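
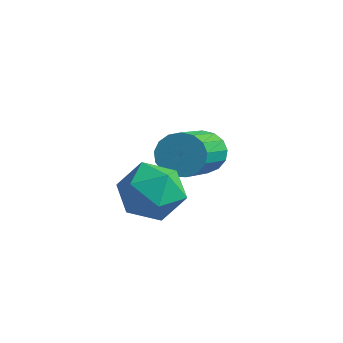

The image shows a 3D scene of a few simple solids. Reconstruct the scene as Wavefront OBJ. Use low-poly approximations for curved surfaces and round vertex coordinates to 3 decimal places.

v 0.646 -3.312 -4.336
v 1.236 -3.616 -3.854
v -0.236 -4.124 -3.766
v 0.354 -4.428 -3.284
v 0.095 -3.657 -3.178
v 0.64 -3.155 -3.531
v 0.36 -4.585 -4.089
v 0.905 -4.083 -4.442
v 1.06 -4.402 -3.702
v 0.896 -3.829 -3.139
v 0.104 -3.911 -4.481
v -0.06 -3.338 -3.918
v 0.045 -1.316 -4.318
v 0.56 -1.058 -4.188
v 1.07 -2.627 -3.093
v 0.555 -2.884 -3.222
v 0.387 -0.971 -3.983
v 0.897 -2.539 -2.887
v 0.136 -0.962 -3.854
v 0.646 -2.531 -2.759
v -0.136 -1.035 -3.831
v 0.374 -2.604 -2.736
v -0.367 -1.172 -3.92
v 0.143 -2.741 -2.825
v -0.503 -1.342 -4.1
v 0.007 -2.91 -3.005
v -0.513 -1.506 -4.33
v -0.004 -3.074 -3.234
v -0.396 -1.626 -4.557
v 0.114 -3.195 -3.461
v -0.178 -1.675 -4.729
v 0.332 -3.244 -3.634
v 0.092 -1.642 -4.807
v 0.601 -3.211 -3.712
v 0.35 -1.534 -4.773
v 0.86 -3.103 -3.678
v 0.539 -1.376 -4.634
v 1.049 -2.945 -3.539
v 0.615 -1.204 -4.423
v 1.125 -2.773 -3.328
f 1 12 6
f 1 6 2
f 1 2 8
f 1 8 11
f 1 11 12
f 2 6 10
f 6 12 5
f 12 11 3
f 11 8 7
f 8 2 9
f 4 10 5
f 4 5 3
f 4 3 7
f 4 7 9
f 4 9 10
f 5 10 6
f 3 5 12
f 7 3 11
f 9 7 8
f 10 9 2
f 14 13 17
f 14 17 15
f 15 17 18
f 15 18 16
f 17 13 19
f 17 19 18
f 18 19 20
f 18 20 16
f 19 13 21
f 19 21 20
f 20 21 22
f 20 22 16
f 21 13 23
f 21 23 22
f 22 23 24
f 22 24 16
f 23 13 25
f 23 25 24
f 24 25 26
f 24 26 16
f 25 13 27
f 25 27 26
f 26 27 28
f 26 28 16
f 27 13 29
f 27 29 28
f 28 29 30
f 28 30 16
f 29 13 31
f 29 31 30
f 30 31 32
f 30 32 16
f 31 13 33
f 31 33 32
f 32 33 34
f 32 34 16
f 33 13 35
f 33 35 34
f 34 35 36
f 34 36 16
f 35 13 37
f 35 37 36
f 36 37 38
f 36 38 16
f 37 13 39
f 37 39 38
f 38 39 40
f 38 40 16
f 39 13 14
f 39 14 40
f 40 14 15
f 40 15 16



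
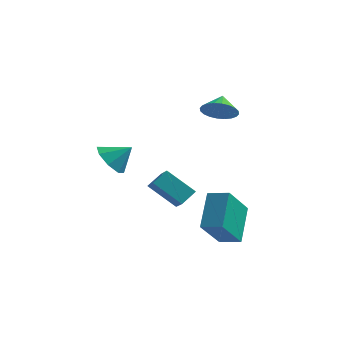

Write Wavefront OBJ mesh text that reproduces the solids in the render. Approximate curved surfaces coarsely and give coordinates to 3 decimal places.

v 0.633 -4.326 -1.329
v 1.046 -3.647 -0.846
v 0.139 -3.568 -1.972
v 0.553 -2.889 -1.489
v 1.947 -4.371 -2.391
v 2.361 -3.692 -1.908
v 1.454 -3.613 -3.034
v 1.867 -2.934 -2.551
v -2.428 -1.062 -1.949
v -1.796 -1.047 -2.698
v -1.512 -0.718 -1.171
v -2.134 -0.386 -2.594
v -2.643 -0.12 -2.112
v -3.027 -0.407 -1.535
v -3.059 -1.077 -1.2
v -2.722 -1.739 -1.304
v -2.212 -2.004 -1.786
v -1.828 -1.718 -2.364
v 2.825 -4.595 -3.549
v 2.692 -3.047 -2.289
v 3.309 -3.273 -5.121
v 3.175 -1.726 -3.861
v 3.845 -4.694 -3.319
v 3.711 -3.147 -2.059
v 4.328 -3.373 -4.891
v 4.195 -1.825 -3.631
v 1.813 1.958 0.389
v 2.253 2.449 -0.238
v 1.727 2.802 0.991
v 1.916 2.489 -0.342
v 1.563 2.449 -0.335
v 1.249 2.334 -0.218
v 1.02 2.161 -0.008
v 0.912 1.958 0.262
v 0.941 1.754 0.551
v 1.102 1.582 0.816
v 1.372 1.467 1.016
v 1.709 1.426 1.121
v 2.062 1.467 1.114
v 2.377 1.582 0.997
v 2.606 1.755 0.787
v 2.714 1.958 0.517
v 2.685 2.162 0.227
v 2.523 2.334 -0.038
f 2 4 1
f 5 2 1
f 1 4 3
f 3 5 1
f 2 8 4
f 6 2 5
f 6 8 2
f 4 8 3
f 7 5 3
f 3 8 7
f 7 6 5
f 8 6 7
f 10 9 12
f 10 12 11
f 12 9 13
f 12 13 11
f 13 9 14
f 13 14 11
f 14 9 15
f 14 15 11
f 15 9 16
f 15 16 11
f 16 9 17
f 16 17 11
f 17 9 18
f 17 18 11
f 18 9 10
f 18 10 11
f 20 22 19
f 23 20 19
f 19 22 21
f 21 23 19
f 20 26 22
f 24 20 23
f 24 26 20
f 22 26 21
f 25 23 21
f 21 26 25
f 25 24 23
f 26 24 25
f 28 27 30
f 28 30 29
f 30 27 31
f 30 31 29
f 31 27 32
f 31 32 29
f 32 27 33
f 32 33 29
f 33 27 34
f 33 34 29
f 34 27 35
f 34 35 29
f 35 27 36
f 35 36 29
f 36 27 37
f 36 37 29
f 37 27 38
f 37 38 29
f 38 27 39
f 38 39 29
f 39 27 40
f 39 40 29
f 40 27 41
f 40 41 29
f 41 27 42
f 41 42 29
f 42 27 43
f 42 43 29
f 43 27 44
f 43 44 29
f 44 27 28
f 44 28 29



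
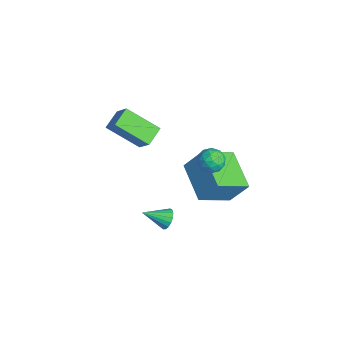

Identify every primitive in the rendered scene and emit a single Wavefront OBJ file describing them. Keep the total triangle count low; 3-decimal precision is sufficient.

v 1.212 4.284 0.642
v 1.6 2.622 1.627
v 1.563 5.087 1.86
v 1.95 3.425 2.844
v 3.25 4.375 -0.004
v 3.637 2.713 0.98
v 3.6 5.178 1.213
v 3.988 3.516 2.198
v -2.072 2.09 0.86
v -2.993 0.675 1.97
v -1.177 2.321 1.899
v -2.099 0.907 3.008
v -1.401 1.333 0.452
v -2.323 -0.081 1.561
v -0.507 1.565 1.49
v -1.428 0.15 2.6
v 3.074 3.657 4.056
v 3.553 3.914 3.607
v 3.667 2.686 4.133
v 4.146 2.943 3.684
v 4.088 3.215 4.332
v 3.722 3.815 4.284
v 3.498 2.785 3.456
v 3.132 3.385 3.408
v 3.815 3.375 3.237
v 4.18 3.64 3.778
v 3.04 2.96 3.962
v 3.405 3.225 4.503
v 3.262 3.871 3.825
v 3.958 2.729 3.915
v 3.924 2.889 4.296
v 4.206 3.04 4.032
v 3.361 3.812 4.222
v 3.642 3.963 3.959
v 3.957 3.553 4.385
v 3.578 2.637 3.781
v 3.859 2.788 3.518
v 3.014 3.56 3.708
v 3.296 3.711 3.444
v 3.263 3.047 3.355
v 3.697 3.705 3.343
v 4.046 3.134 3.389
v 3.665 3.041 3.254
v 3.45 3.394 3.226
v 3.911 3.861 3.661
v 4.26 3.29 3.707
v 4.226 3.45 4.087
v 4.011 3.803 4.059
v 4.065 3.544 3.444
v 2.96 3.31 4.033
v 3.309 2.739 4.079
v 3.209 2.797 3.681
v 2.994 3.15 3.653
v 3.174 3.466 4.351
v 3.523 2.895 4.397
v 3.77 3.206 4.514
v 3.555 3.559 4.486
v 3.155 3.056 4.296
v 1.246 1.918 -2.918
v 1.752 1.686 -3.141
v 0.994 0.742 -2.262
v 1.835 1.806 -2.893
v 1.782 1.952 -2.652
v 1.607 2.09 -2.471
v 1.349 2.189 -2.393
v 1.067 2.226 -2.435
v 0.826 2.192 -2.588
v 0.681 2.095 -2.816
v 0.666 1.958 -3.068
v 0.783 1.812 -3.285
v 1.007 1.69 -3.419
v 1.284 1.62 -3.437
v 1.554 1.619 -3.337
f 2 4 1
f 5 2 1
f 1 4 3
f 3 5 1
f 2 8 4
f 6 2 5
f 6 8 2
f 4 8 3
f 7 5 3
f 3 8 7
f 7 6 5
f 8 6 7
f 10 12 9
f 13 10 9
f 9 12 11
f 11 13 9
f 10 16 12
f 14 10 13
f 14 16 10
f 12 16 11
f 15 13 11
f 11 16 15
f 15 14 13
f 16 14 15
f 17 54 33
f 54 28 57
f 33 57 22
f 54 57 33
f 17 33 29
f 33 22 34
f 29 34 18
f 33 34 29
f 17 29 38
f 29 18 39
f 38 39 24
f 29 39 38
f 17 38 50
f 38 24 53
f 50 53 27
f 38 53 50
f 17 50 54
f 50 27 58
f 54 58 28
f 50 58 54
f 18 34 45
f 34 22 48
f 45 48 26
f 34 48 45
f 22 57 35
f 57 28 56
f 35 56 21
f 57 56 35
f 28 58 55
f 58 27 51
f 55 51 19
f 58 51 55
f 27 53 52
f 53 24 40
f 52 40 23
f 53 40 52
f 24 39 44
f 39 18 41
f 44 41 25
f 39 41 44
f 20 46 32
f 46 26 47
f 32 47 21
f 46 47 32
f 20 32 30
f 32 21 31
f 30 31 19
f 32 31 30
f 20 30 37
f 30 19 36
f 37 36 23
f 30 36 37
f 20 37 42
f 37 23 43
f 42 43 25
f 37 43 42
f 20 42 46
f 42 25 49
f 46 49 26
f 42 49 46
f 21 47 35
f 47 26 48
f 35 48 22
f 47 48 35
f 19 31 55
f 31 21 56
f 55 56 28
f 31 56 55
f 23 36 52
f 36 19 51
f 52 51 27
f 36 51 52
f 25 43 44
f 43 23 40
f 44 40 24
f 43 40 44
f 26 49 45
f 49 25 41
f 45 41 18
f 49 41 45
f 60 59 62
f 60 62 61
f 62 59 63
f 62 63 61
f 63 59 64
f 63 64 61
f 64 59 65
f 64 65 61
f 65 59 66
f 65 66 61
f 66 59 67
f 66 67 61
f 67 59 68
f 67 68 61
f 68 59 69
f 68 69 61
f 69 59 70
f 69 70 61
f 70 59 71
f 70 71 61
f 71 59 72
f 71 72 61
f 72 59 73
f 72 73 61
f 73 59 60
f 73 60 61



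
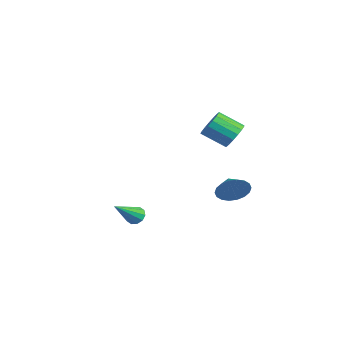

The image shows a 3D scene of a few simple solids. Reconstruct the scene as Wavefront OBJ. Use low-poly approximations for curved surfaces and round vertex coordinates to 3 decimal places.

v -1.057 2.975 -0.351
v -0.709 3.44 0.414
v -2.063 3.165 -0.009
v -0.749 3.751 0.124
v -0.85 3.908 -0.26
v -0.992 3.881 -0.662
v -1.147 3.675 -1.003
v -1.284 3.33 -1.214
v -1.376 2.914 -1.255
v -1.404 2.511 -1.116
v -1.364 2.2 -0.826
v -1.263 2.042 -0.442
v -1.121 2.069 -0.04
v -0.966 2.276 0.3
v -0.83 2.621 0.512
v -0.738 3.036 0.552
v -2.569 3.758 2.743
v -1.982 3.166 2.53
v -2.765 2.09 3.363
v -3.351 2.682 3.577
v -1.836 3.329 2.878
v -2.618 2.253 3.711
v -1.857 3.59 3.196
v -2.639 2.514 4.029
v -2.041 3.89 3.409
v -2.824 2.814 4.243
v -2.346 4.159 3.471
v -3.129 3.083 4.304
v -2.702 4.337 3.365
v -3.485 3.261 4.199
v -3.028 4.382 3.118
v -3.81 3.305 3.951
v -3.248 4.284 2.784
v -4.031 3.207 3.617
v -3.313 4.065 2.441
v -4.096 2.989 3.274
v -3.207 3.777 2.168
v -3.99 2.7 3.001
v -2.955 3.484 2.026
v -3.738 2.407 2.859
v -2.615 3.253 2.049
v -3.397 2.177 2.882
v -2.263 3.139 2.23
v -3.046 2.063 3.064
v -0.203 -2.713 -0.62
v -0.014 -3.021 -1.06
v 0.443 -4.087 0.62
v 0.246 -2.807 -0.958
v 0.334 -2.556 -0.726
v 0.217 -2.366 -0.454
v -0.06 -2.308 -0.245
v -0.392 -2.405 -0.179
v -0.652 -2.619 -0.282
v -0.741 -2.87 -0.513
v -0.624 -3.06 -0.785
v -0.346 -3.118 -0.994
f 2 1 4
f 2 4 3
f 4 1 5
f 4 5 3
f 5 1 6
f 5 6 3
f 6 1 7
f 6 7 3
f 7 1 8
f 7 8 3
f 8 1 9
f 8 9 3
f 9 1 10
f 9 10 3
f 10 1 11
f 10 11 3
f 11 1 12
f 11 12 3
f 12 1 13
f 12 13 3
f 13 1 14
f 13 14 3
f 14 1 15
f 14 15 3
f 15 1 16
f 15 16 3
f 16 1 2
f 16 2 3
f 18 17 21
f 18 21 19
f 19 21 22
f 19 22 20
f 21 17 23
f 21 23 22
f 22 23 24
f 22 24 20
f 23 17 25
f 23 25 24
f 24 25 26
f 24 26 20
f 25 17 27
f 25 27 26
f 26 27 28
f 26 28 20
f 27 17 29
f 27 29 28
f 28 29 30
f 28 30 20
f 29 17 31
f 29 31 30
f 30 31 32
f 30 32 20
f 31 17 33
f 31 33 32
f 32 33 34
f 32 34 20
f 33 17 35
f 33 35 34
f 34 35 36
f 34 36 20
f 35 17 37
f 35 37 36
f 36 37 38
f 36 38 20
f 37 17 39
f 37 39 38
f 38 39 40
f 38 40 20
f 39 17 41
f 39 41 40
f 40 41 42
f 40 42 20
f 41 17 43
f 41 43 42
f 42 43 44
f 42 44 20
f 43 17 18
f 43 18 44
f 44 18 19
f 44 19 20
f 46 45 48
f 46 48 47
f 48 45 49
f 48 49 47
f 49 45 50
f 49 50 47
f 50 45 51
f 50 51 47
f 51 45 52
f 51 52 47
f 52 45 53
f 52 53 47
f 53 45 54
f 53 54 47
f 54 45 55
f 54 55 47
f 55 45 56
f 55 56 47
f 56 45 46
f 56 46 47



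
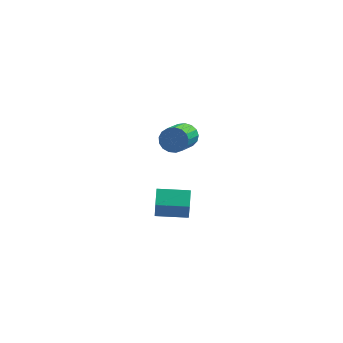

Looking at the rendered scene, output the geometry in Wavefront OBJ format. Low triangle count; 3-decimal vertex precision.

v -0.169 -3.074 -4.052
v -0.057 -3.632 -2.73
v -0.234 -2.092 -3.632
v -0.123 -2.65 -2.31
v 1.483 -2.93 -4.13
v 1.594 -3.488 -2.808
v 1.417 -1.948 -3.71
v 1.529 -2.506 -2.388
v 0.371 4.434 -3.689
v 1.026 4.561 -3.247
v 0.705 2.752 -2.25
v 0.049 2.626 -2.691
v 0.746 4.723 -3.044
v 0.424 2.915 -2.046
v 0.379 4.819 -2.987
v 0.058 3.011 -1.99
v 0.011 4.827 -3.092
v -0.311 3.019 -2.095
v -0.275 4.745 -3.333
v -0.597 2.937 -2.336
v -0.413 4.592 -3.656
v -0.734 2.783 -2.659
v -0.371 4.402 -3.986
v -0.693 2.594 -2.989
v -0.16 4.22 -4.248
v -0.481 2.412 -3.251
v 0.173 4.087 -4.382
v -0.148 2.279 -3.385
v 0.552 4.034 -4.357
v 0.23 2.225 -3.36
v 0.889 4.072 -4.179
v 0.567 2.263 -3.182
v 1.107 4.193 -3.889
v 0.785 2.385 -2.891
v 1.156 4.37 -3.552
v 0.835 2.561 -2.555
f 2 4 1
f 5 2 1
f 1 4 3
f 3 5 1
f 2 8 4
f 6 2 5
f 6 8 2
f 4 8 3
f 7 5 3
f 3 8 7
f 7 6 5
f 8 6 7
f 10 9 13
f 10 13 11
f 11 13 14
f 11 14 12
f 13 9 15
f 13 15 14
f 14 15 16
f 14 16 12
f 15 9 17
f 15 17 16
f 16 17 18
f 16 18 12
f 17 9 19
f 17 19 18
f 18 19 20
f 18 20 12
f 19 9 21
f 19 21 20
f 20 21 22
f 20 22 12
f 21 9 23
f 21 23 22
f 22 23 24
f 22 24 12
f 23 9 25
f 23 25 24
f 24 25 26
f 24 26 12
f 25 9 27
f 25 27 26
f 26 27 28
f 26 28 12
f 27 9 29
f 27 29 28
f 28 29 30
f 28 30 12
f 29 9 31
f 29 31 30
f 30 31 32
f 30 32 12
f 31 9 33
f 31 33 32
f 32 33 34
f 32 34 12
f 33 9 35
f 33 35 34
f 34 35 36
f 34 36 12
f 35 9 10
f 35 10 36
f 36 10 11
f 36 11 12



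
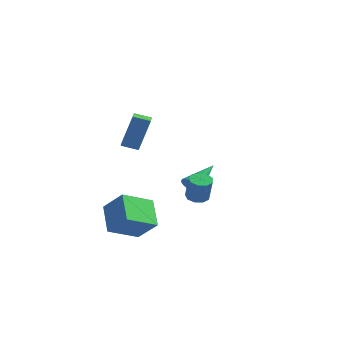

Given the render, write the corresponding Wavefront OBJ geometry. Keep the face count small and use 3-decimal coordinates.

v 2.488 -0.38 -2.509
v 3.061 -0.637 -2.744
v 3.524 -0.937 -1.285
v 2.952 -0.68 -1.051
v 3.11 -0.188 -2.668
v 3.574 -0.488 -1.209
v 2.869 0.172 -2.517
v 3.332 -0.129 -1.058
v 2.449 0.273 -2.363
v 2.913 -0.028 -0.904
v 2.048 0.069 -2.277
v 2.511 -0.232 -0.818
v 1.853 -0.345 -2.3
v 2.316 -0.646 -0.841
v 1.955 -0.775 -2.421
v 2.418 -1.076 -0.962
v 2.306 -1.02 -2.584
v 2.77 -1.321 -1.125
v 2.743 -0.966 -2.711
v 3.207 -1.266 -1.252
v -0.314 -3.296 1.753
v -0.014 -2.651 3.697
v 0.463 -2.776 1.461
v 0.763 -2.13 3.405
v 0.597 -4.51 2.015
v 0.897 -3.864 3.959
v 1.374 -3.989 1.723
v 1.674 -3.344 3.667
v -1.152 -3.912 -3.078
v 0.136 -3.862 -1.865
v -0.45 -2.202 -3.893
v 0.838 -2.152 -2.68
v 0.002 -4.948 -4.26
v 1.29 -4.898 -3.047
v 0.704 -3.238 -5.075
v 1.992 -3.188 -3.862
v 0.313 1.899 -2.985
v 0.634 2.191 -3.534
v 0.487 3.721 -1.915
v 0.248 2.257 -3.583
v -0.117 2.209 -3.443
v -0.346 2.063 -3.156
v -0.366 1.865 -2.816
v -0.17 1.678 -2.529
v 0.179 1.561 -2.387
v 0.57 1.551 -2.435
v 0.88 1.652 -2.658
v 1.009 1.832 -2.984
v 0.918 2.033 -3.311
f 2 1 5
f 2 5 3
f 3 5 6
f 3 6 4
f 5 1 7
f 5 7 6
f 6 7 8
f 6 8 4
f 7 1 9
f 7 9 8
f 8 9 10
f 8 10 4
f 9 1 11
f 9 11 10
f 10 11 12
f 10 12 4
f 11 1 13
f 11 13 12
f 12 13 14
f 12 14 4
f 13 1 15
f 13 15 14
f 14 15 16
f 14 16 4
f 15 1 17
f 15 17 16
f 16 17 18
f 16 18 4
f 17 1 19
f 17 19 18
f 18 19 20
f 18 20 4
f 19 1 2
f 19 2 20
f 20 2 3
f 20 3 4
f 22 24 21
f 25 22 21
f 21 24 23
f 23 25 21
f 22 28 24
f 26 22 25
f 26 28 22
f 24 28 23
f 27 25 23
f 23 28 27
f 27 26 25
f 28 26 27
f 30 32 29
f 33 30 29
f 29 32 31
f 31 33 29
f 30 36 32
f 34 30 33
f 34 36 30
f 32 36 31
f 35 33 31
f 31 36 35
f 35 34 33
f 36 34 35
f 38 37 40
f 38 40 39
f 40 37 41
f 40 41 39
f 41 37 42
f 41 42 39
f 42 37 43
f 42 43 39
f 43 37 44
f 43 44 39
f 44 37 45
f 44 45 39
f 45 37 46
f 45 46 39
f 46 37 47
f 46 47 39
f 47 37 48
f 47 48 39
f 48 37 49
f 48 49 39
f 49 37 38
f 49 38 39



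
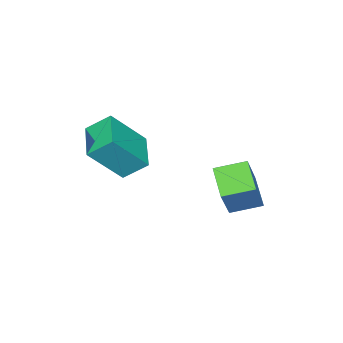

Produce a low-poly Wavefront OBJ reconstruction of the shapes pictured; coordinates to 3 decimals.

v -0.6 -3.586 2.499
v -1.003 -2.888 3.14
v 0.443 -2.68 2.167
v 0.039 -1.982 2.808
v 0.361 -4.218 3.792
v -0.043 -3.52 4.433
v 1.403 -3.312 3.46
v 1 -2.614 4.101
v -3.162 0.165 0.07
v -3.862 -0.66 0.695
v -2.281 0.453 1.435
v -2.981 -0.373 2.061
v -2.439 -0.667 -0.221
v -3.139 -1.493 0.405
v -1.558 -0.38 1.145
v -2.258 -1.205 1.77
f 2 4 1
f 5 2 1
f 1 4 3
f 3 5 1
f 2 8 4
f 6 2 5
f 6 8 2
f 4 8 3
f 7 5 3
f 3 8 7
f 7 6 5
f 8 6 7
f 10 12 9
f 13 10 9
f 9 12 11
f 11 13 9
f 10 16 12
f 14 10 13
f 14 16 10
f 12 16 11
f 15 13 11
f 11 16 15
f 15 14 13
f 16 14 15



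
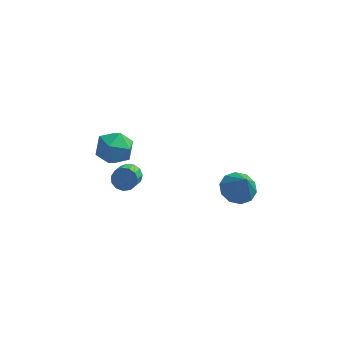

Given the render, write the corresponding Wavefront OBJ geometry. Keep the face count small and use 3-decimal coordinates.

v -4.029 0.874 2.114
v -3.397 1.711 1.651
v -3.003 -0.391 1.229
v -2.371 0.446 0.766
v -2.304 0.232 1.89
v -2.939 1.015 2.437
v -3.461 0.305 0.443
v -4.096 1.088 0.99
v -3.047 1.359 0.618
v -2.331 1.314 1.512
v -4.069 0.006 1.368
v -3.353 -0.039 2.262
v -2.186 -0.638 0.541
v -1.539 -0.835 0.325
v -1.626 -1.778 0.923
v -2.274 -1.582 1.139
v -1.487 -0.626 0.662
v -1.574 -1.569 1.26
v -1.657 -0.421 0.961
v -1.744 -1.364 1.559
v -1.995 -0.285 1.126
v -2.082 -1.228 1.724
v -2.394 -0.261 1.106
v -2.481 -1.204 1.704
v -2.727 -0.357 0.906
v -2.814 -1.3 1.504
v -2.888 -0.542 0.59
v -2.975 -1.485 1.188
v -2.827 -0.758 0.259
v -2.914 -1.701 0.857
v -2.562 -0.936 0.017
v -2.65 -1.879 0.615
v -2.178 -1.019 -0.058
v -2.266 -1.962 0.54
v -1.797 -0.982 0.057
v -1.884 -1.925 0.654
v 3.602 -1.561 1.338
v 4.385 -0.955 1.337
v 4.098 -2.199 2.822
v 3.922 -0.666 1.616
v 3.338 -0.72 1.788
v 2.854 -1.094 1.789
v 2.656 -1.647 1.617
v 2.819 -2.167 1.339
v 3.281 -2.455 1.06
v 3.866 -2.402 0.888
v 4.35 -2.027 0.887
v 4.548 -1.474 1.059
f 1 12 6
f 1 6 2
f 1 2 8
f 1 8 11
f 1 11 12
f 2 6 10
f 6 12 5
f 12 11 3
f 11 8 7
f 8 2 9
f 4 10 5
f 4 5 3
f 4 3 7
f 4 7 9
f 4 9 10
f 5 10 6
f 3 5 12
f 7 3 11
f 9 7 8
f 10 9 2
f 14 13 17
f 14 17 15
f 15 17 18
f 15 18 16
f 17 13 19
f 17 19 18
f 18 19 20
f 18 20 16
f 19 13 21
f 19 21 20
f 20 21 22
f 20 22 16
f 21 13 23
f 21 23 22
f 22 23 24
f 22 24 16
f 23 13 25
f 23 25 24
f 24 25 26
f 24 26 16
f 25 13 27
f 25 27 26
f 26 27 28
f 26 28 16
f 27 13 29
f 27 29 28
f 28 29 30
f 28 30 16
f 29 13 31
f 29 31 30
f 30 31 32
f 30 32 16
f 31 13 33
f 31 33 32
f 32 33 34
f 32 34 16
f 33 13 35
f 33 35 34
f 34 35 36
f 34 36 16
f 35 13 14
f 35 14 36
f 36 14 15
f 36 15 16
f 38 37 40
f 38 40 39
f 40 37 41
f 40 41 39
f 41 37 42
f 41 42 39
f 42 37 43
f 42 43 39
f 43 37 44
f 43 44 39
f 44 37 45
f 44 45 39
f 45 37 46
f 45 46 39
f 46 37 47
f 46 47 39
f 47 37 48
f 47 48 39
f 48 37 38
f 48 38 39



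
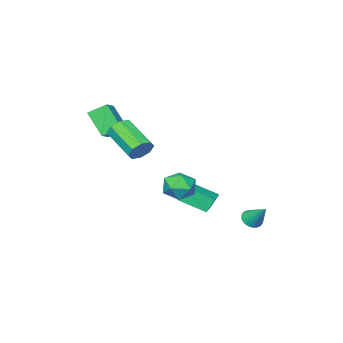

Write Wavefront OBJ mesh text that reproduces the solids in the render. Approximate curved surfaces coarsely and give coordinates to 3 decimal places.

v 1.711 -4.315 2.768
v 0.937 -3.644 3.374
v 1.678 -3.15 1.436
v 0.905 -2.479 2.042
v 2.675 -3.681 3.298
v 1.902 -3.01 3.904
v 2.643 -2.516 1.966
v 1.869 -1.845 2.572
v -1.15 0.179 -2.138
v -0.75 -0.285 -2.979
v -1.67 -1.315 -1.561
v -1.27 -1.779 -2.402
v -0.638 -1.361 -1.688
v -0.317 -0.437 -2.045
v -2.103 -1.163 -2.495
v -1.782 -0.239 -2.852
v -1.339 -1.114 -3.2
v -0.433 -1.237 -2.701
v -1.987 -0.363 -1.839
v -1.081 -0.486 -1.34
v -3.488 2.468 -4.275
v -3.147 2.061 -3.9
v -3.412 3.592 -3.125
v -2.952 2.188 -4.037
v -2.849 2.364 -4.215
v -2.857 2.557 -4.404
v -2.974 2.736 -4.57
v -3.18 2.868 -4.685
v -3.439 2.931 -4.73
v -3.706 2.914 -4.696
v -3.936 2.82 -4.589
v -4.088 2.665 -4.428
v -4.137 2.476 -4.24
v -4.073 2.286 -4.059
v -3.908 2.128 -3.915
v -3.671 2.028 -3.834
v -3.401 2.004 -3.828
v -3.171 -2.807 -4.193
v -3.599 -2.604 -3.301
v -4.079 -1.456 -4.937
v -4.507 -1.253 -4.045
v -1.873 -1.727 -3.815
v -2.301 -1.524 -2.923
v -2.781 -0.376 -4.559
v -3.209 -0.173 -3.667
v 2.578 0.592 1.857
v 3.266 0.712 2.181
v 3.13 -1.171 3.168
v 2.442 -1.292 2.843
v 2.822 0.916 2.511
v 2.686 -0.967 3.497
v 2.236 0.931 2.457
v 2.099 -0.952 3.444
v 1.849 0.746 2.052
v 1.713 -1.137 3.038
v 1.89 0.471 1.532
v 1.754 -1.412 2.519
v 2.334 0.267 1.203
v 2.198 -1.616 2.189
v 2.921 0.252 1.256
v 2.784 -1.631 2.243
v 3.307 0.437 1.662
v 3.171 -1.446 2.648
f 2 4 1
f 5 2 1
f 1 4 3
f 3 5 1
f 2 8 4
f 6 2 5
f 6 8 2
f 4 8 3
f 7 5 3
f 3 8 7
f 7 6 5
f 8 6 7
f 9 20 14
f 9 14 10
f 9 10 16
f 9 16 19
f 9 19 20
f 10 14 18
f 14 20 13
f 20 19 11
f 19 16 15
f 16 10 17
f 12 18 13
f 12 13 11
f 12 11 15
f 12 15 17
f 12 17 18
f 13 18 14
f 11 13 20
f 15 11 19
f 17 15 16
f 18 17 10
f 22 21 24
f 22 24 23
f 24 21 25
f 24 25 23
f 25 21 26
f 25 26 23
f 26 21 27
f 26 27 23
f 27 21 28
f 27 28 23
f 28 21 29
f 28 29 23
f 29 21 30
f 29 30 23
f 30 21 31
f 30 31 23
f 31 21 32
f 31 32 23
f 32 21 33
f 32 33 23
f 33 21 34
f 33 34 23
f 34 21 35
f 34 35 23
f 35 21 36
f 35 36 23
f 36 21 37
f 36 37 23
f 37 21 22
f 37 22 23
f 39 41 38
f 42 39 38
f 38 41 40
f 40 42 38
f 39 45 41
f 43 39 42
f 43 45 39
f 41 45 40
f 44 42 40
f 40 45 44
f 44 43 42
f 45 43 44
f 47 46 50
f 47 50 48
f 48 50 51
f 48 51 49
f 50 46 52
f 50 52 51
f 51 52 53
f 51 53 49
f 52 46 54
f 52 54 53
f 53 54 55
f 53 55 49
f 54 46 56
f 54 56 55
f 55 56 57
f 55 57 49
f 56 46 58
f 56 58 57
f 57 58 59
f 57 59 49
f 58 46 60
f 58 60 59
f 59 60 61
f 59 61 49
f 60 46 62
f 60 62 61
f 61 62 63
f 61 63 49
f 62 46 47
f 62 47 63
f 63 47 48
f 63 48 49



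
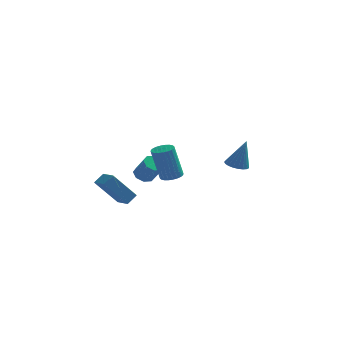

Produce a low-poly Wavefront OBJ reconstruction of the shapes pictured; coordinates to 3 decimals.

v 2.561 1.716 -1.26
v 3.277 1.644 -1.472
v 3.119 1.664 0.64
v 3.245 1.954 -1.454
v 3.096 2.222 -1.403
v 2.854 2.404 -1.326
v 2.561 2.466 -1.239
v 2.268 2.399 -1.155
v 2.026 2.214 -1.089
v 1.877 1.942 -1.052
v 1.845 1.632 -1.052
v 1.938 1.336 -1.087
v 2.138 1.106 -1.152
v 2.411 0.982 -1.236
v 2.711 0.984 -1.324
v 2.984 1.113 -1.4
v 3.184 1.347 -1.453
v -4.013 -4.953 -0.716
v -3.589 -4.456 -0.22
v -4.701 -4.182 -0.901
v -4.277 -3.685 -0.406
v -2.823 -4.295 -2.394
v -2.399 -3.798 -1.899
v -3.511 -3.524 -2.58
v -3.087 -3.027 -2.084
v -0.529 -3.21 -0.542
v 0.044 -3.544 -0.446
v -0.438 -3.764 1.658
v -1.011 -3.43 1.562
v 0.12 -3.298 -0.403
v -0.362 -3.518 1.702
v 0.098 -3.038 -0.381
v -0.384 -3.259 1.724
v -0.02 -2.805 -0.383
v -0.501 -3.025 1.721
v -0.215 -2.633 -0.41
v -0.697 -2.853 1.695
v -0.458 -2.549 -0.457
v -0.94 -2.77 1.648
v -0.712 -2.566 -0.517
v -1.194 -2.786 1.588
v -0.938 -2.68 -0.58
v -1.42 -2.901 1.524
v -1.102 -2.876 -0.638
v -1.584 -3.096 1.466
v -1.178 -3.122 -0.682
v -1.66 -3.342 1.423
v -1.156 -3.381 -0.704
v -1.638 -3.602 1.401
v -1.039 -3.615 -0.701
v -1.52 -3.835 1.403
v -0.843 -3.787 -0.675
v -1.325 -4.007 1.43
v -0.6 -3.87 -0.628
v -1.082 -4.091 1.477
v -0.346 -3.854 -0.568
v -0.828 -4.074 1.537
v -0.12 -3.739 -0.504
v -0.602 -3.96 1.6
v -3.235 4.007 -3.152
v -2.743 3.756 -3.598
v -1.994 3.082 -2.394
v -2.485 3.333 -1.948
v -2.615 4.247 -3.403
v -1.866 3.573 -2.199
v -2.851 4.597 -3.061
v -2.101 3.923 -1.857
v -3.311 4.602 -2.772
v -2.561 3.928 -1.568
v -3.726 4.258 -2.706
v -2.977 3.584 -1.502
v -3.854 3.767 -2.901
v -3.105 3.093 -1.697
v -3.619 3.417 -3.243
v -2.869 2.743 -2.039
v -3.159 3.412 -3.532
v -2.409 2.738 -2.328
f 2 1 4
f 2 4 3
f 4 1 5
f 4 5 3
f 5 1 6
f 5 6 3
f 6 1 7
f 6 7 3
f 7 1 8
f 7 8 3
f 8 1 9
f 8 9 3
f 9 1 10
f 9 10 3
f 10 1 11
f 10 11 3
f 11 1 12
f 11 12 3
f 12 1 13
f 12 13 3
f 13 1 14
f 13 14 3
f 14 1 15
f 14 15 3
f 15 1 16
f 15 16 3
f 16 1 17
f 16 17 3
f 17 1 2
f 17 2 3
f 19 21 18
f 22 19 18
f 18 21 20
f 20 22 18
f 19 25 21
f 23 19 22
f 23 25 19
f 21 25 20
f 24 22 20
f 20 25 24
f 24 23 22
f 25 23 24
f 27 26 30
f 27 30 28
f 28 30 31
f 28 31 29
f 30 26 32
f 30 32 31
f 31 32 33
f 31 33 29
f 32 26 34
f 32 34 33
f 33 34 35
f 33 35 29
f 34 26 36
f 34 36 35
f 35 36 37
f 35 37 29
f 36 26 38
f 36 38 37
f 37 38 39
f 37 39 29
f 38 26 40
f 38 40 39
f 39 40 41
f 39 41 29
f 40 26 42
f 40 42 41
f 41 42 43
f 41 43 29
f 42 26 44
f 42 44 43
f 43 44 45
f 43 45 29
f 44 26 46
f 44 46 45
f 45 46 47
f 45 47 29
f 46 26 48
f 46 48 47
f 47 48 49
f 47 49 29
f 48 26 50
f 48 50 49
f 49 50 51
f 49 51 29
f 50 26 52
f 50 52 51
f 51 52 53
f 51 53 29
f 52 26 54
f 52 54 53
f 53 54 55
f 53 55 29
f 54 26 56
f 54 56 55
f 55 56 57
f 55 57 29
f 56 26 58
f 56 58 57
f 57 58 59
f 57 59 29
f 58 26 27
f 58 27 59
f 59 27 28
f 59 28 29
f 61 60 64
f 61 64 62
f 62 64 65
f 62 65 63
f 64 60 66
f 64 66 65
f 65 66 67
f 65 67 63
f 66 60 68
f 66 68 67
f 67 68 69
f 67 69 63
f 68 60 70
f 68 70 69
f 69 70 71
f 69 71 63
f 70 60 72
f 70 72 71
f 71 72 73
f 71 73 63
f 72 60 74
f 72 74 73
f 73 74 75
f 73 75 63
f 74 60 76
f 74 76 75
f 75 76 77
f 75 77 63
f 76 60 61
f 76 61 77
f 77 61 62
f 77 62 63



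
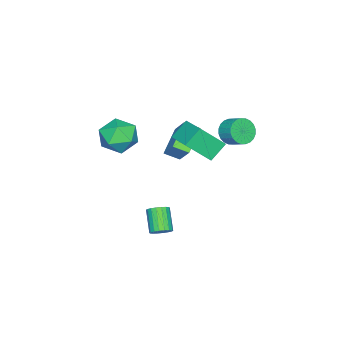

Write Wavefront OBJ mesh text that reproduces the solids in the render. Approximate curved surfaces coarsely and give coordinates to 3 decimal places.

v 1.744 0.598 1.987
v 0.854 1.004 2.843
v 2.774 1.914 2.433
v 1.884 2.32 3.289
v 2.556 -0.5 3.351
v 1.666 -0.094 4.207
v 3.586 0.816 3.797
v 2.696 1.222 4.653
v 3.364 -0.71 -3.848
v 3.644 -0.358 -3.393
v 2.757 -1.019 -2.336
v 2.476 -1.37 -2.792
v 3.426 -0.194 -3.474
v 2.538 -0.855 -2.417
v 3.195 -0.132 -3.629
v 2.308 -0.793 -2.572
v 2.998 -0.185 -3.827
v 2.11 -0.846 -2.771
v 2.873 -0.341 -4.03
v 1.985 -1.002 -2.974
v 2.846 -0.571 -4.197
v 1.958 -1.231 -3.14
v 2.921 -0.827 -4.294
v 2.033 -1.488 -3.238
v 3.083 -1.061 -4.304
v 2.196 -1.722 -3.247
v 3.302 -1.225 -4.223
v 2.414 -1.886 -3.166
v 3.532 -1.287 -4.068
v 2.645 -1.948 -3.011
v 3.73 -1.234 -3.869
v 2.842 -1.895 -2.813
v 3.855 -1.078 -3.666
v 2.967 -1.739 -2.61
v 3.882 -0.849 -3.5
v 2.994 -1.509 -2.443
v 3.807 -0.592 -3.402
v 2.919 -1.253 -2.346
v 1.853 -3.456 2.7
v 2.414 -2.704 3.463
v 3.586 -4.136 2.097
v 4.147 -3.384 2.86
v 3.509 -4.317 3.29
v 2.438 -3.897 3.663
v 3.562 -2.943 1.897
v 2.491 -2.523 2.27
v 3.47 -2.387 2.967
v 3.437 -3.236 3.828
v 2.563 -3.604 1.732
v 2.53 -4.453 2.593
v 0.613 -0.996 0.151
v 0.917 -1.82 0.564
v -0.959 -1.109 1.082
v -0.655 -1.932 1.495
v 1.315 -0.088 1.445
v 1.619 -0.911 1.858
v -0.257 -0.2 2.376
v 0.047 -1.024 2.789
v -0.366 1.554 2.596
v 0.188 1.086 3.039
v 0.5 1.938 3.548
v -0.054 2.406 3.104
v 0.373 1.175 2.778
v 0.684 2.027 3.287
v 0.445 1.321 2.489
v 0.756 2.173 2.998
v 0.393 1.503 2.217
v 0.705 2.355 2.725
v 0.226 1.692 2.002
v 0.538 2.544 2.51
v -0.031 1.861 1.877
v 0.281 2.713 2.386
v -0.339 1.982 1.862
v -0.027 2.834 2.371
v -0.651 2.039 1.958
v -0.34 2.891 2.467
v -0.92 2.022 2.152
v -0.608 2.874 2.661
v -1.104 1.933 2.413
v -0.793 2.785 2.922
v -1.176 1.787 2.702
v -0.865 2.639 3.211
v -1.125 1.605 2.975
v -0.813 2.457 3.483
v -0.958 1.416 3.19
v -0.646 2.268 3.698
v -0.701 1.247 3.314
v -0.389 2.099 3.823
v -0.393 1.126 3.329
v -0.081 1.978 3.838
v -0.08 1.069 3.233
v 0.231 1.921 3.742
f 2 4 1
f 5 2 1
f 1 4 3
f 3 5 1
f 2 8 4
f 6 2 5
f 6 8 2
f 4 8 3
f 7 5 3
f 3 8 7
f 7 6 5
f 8 6 7
f 10 9 13
f 10 13 11
f 11 13 14
f 11 14 12
f 13 9 15
f 13 15 14
f 14 15 16
f 14 16 12
f 15 9 17
f 15 17 16
f 16 17 18
f 16 18 12
f 17 9 19
f 17 19 18
f 18 19 20
f 18 20 12
f 19 9 21
f 19 21 20
f 20 21 22
f 20 22 12
f 21 9 23
f 21 23 22
f 22 23 24
f 22 24 12
f 23 9 25
f 23 25 24
f 24 25 26
f 24 26 12
f 25 9 27
f 25 27 26
f 26 27 28
f 26 28 12
f 27 9 29
f 27 29 28
f 28 29 30
f 28 30 12
f 29 9 31
f 29 31 30
f 30 31 32
f 30 32 12
f 31 9 33
f 31 33 32
f 32 33 34
f 32 34 12
f 33 9 35
f 33 35 34
f 34 35 36
f 34 36 12
f 35 9 37
f 35 37 36
f 36 37 38
f 36 38 12
f 37 9 10
f 37 10 38
f 38 10 11
f 38 11 12
f 39 50 44
f 39 44 40
f 39 40 46
f 39 46 49
f 39 49 50
f 40 44 48
f 44 50 43
f 50 49 41
f 49 46 45
f 46 40 47
f 42 48 43
f 42 43 41
f 42 41 45
f 42 45 47
f 42 47 48
f 43 48 44
f 41 43 50
f 45 41 49
f 47 45 46
f 48 47 40
f 52 54 51
f 55 52 51
f 51 54 53
f 53 55 51
f 52 58 54
f 56 52 55
f 56 58 52
f 54 58 53
f 57 55 53
f 53 58 57
f 57 56 55
f 58 56 57
f 60 59 63
f 60 63 61
f 61 63 64
f 61 64 62
f 63 59 65
f 63 65 64
f 64 65 66
f 64 66 62
f 65 59 67
f 65 67 66
f 66 67 68
f 66 68 62
f 67 59 69
f 67 69 68
f 68 69 70
f 68 70 62
f 69 59 71
f 69 71 70
f 70 71 72
f 70 72 62
f 71 59 73
f 71 73 72
f 72 73 74
f 72 74 62
f 73 59 75
f 73 75 74
f 74 75 76
f 74 76 62
f 75 59 77
f 75 77 76
f 76 77 78
f 76 78 62
f 77 59 79
f 77 79 78
f 78 79 80
f 78 80 62
f 79 59 81
f 79 81 80
f 80 81 82
f 80 82 62
f 81 59 83
f 81 83 82
f 82 83 84
f 82 84 62
f 83 59 85
f 83 85 84
f 84 85 86
f 84 86 62
f 85 59 87
f 85 87 86
f 86 87 88
f 86 88 62
f 87 59 89
f 87 89 88
f 88 89 90
f 88 90 62
f 89 59 91
f 89 91 90
f 90 91 92
f 90 92 62
f 91 59 60
f 91 60 92
f 92 60 61
f 92 61 62



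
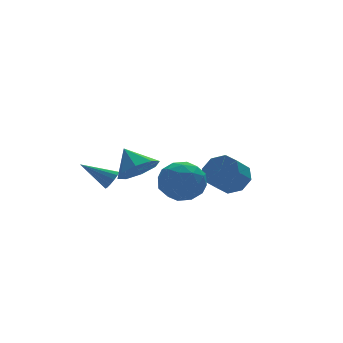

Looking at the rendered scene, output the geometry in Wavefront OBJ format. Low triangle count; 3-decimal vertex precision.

v -0.901 3.101 -2.835
v -0.601 2.991 -2.339
v -2.199 3.839 -1.885
v -0.505 3.292 -2.442
v -0.534 3.533 -2.669
v -0.68 3.636 -2.949
v -0.896 3.57 -3.193
v -1.114 3.355 -3.323
v -1.264 3.059 -3.298
v -1.298 2.777 -3.126
v -1.207 2.597 -2.862
v -1.018 2.578 -2.589
v -0.792 2.724 -2.394
v 4.356 1.17 -2.85
v 5.069 0.885 -2.225
v 4.178 0.404 -1.426
v 3.464 0.69 -2.05
v 4.821 1.586 -2.081
v 3.93 1.105 -1.282
v 4.3 2.043 -2.386
v 3.409 1.563 -1.587
v 3.812 1.99 -2.963
v 2.921 1.509 -2.164
v 3.642 1.456 -3.474
v 2.751 0.975 -2.675
v 3.89 0.755 -3.618
v 2.999 0.274 -2.819
v 4.411 0.297 -3.313
v 3.52 -0.183 -2.514
v 4.899 0.351 -2.736
v 4.008 -0.13 -1.937
v -1.578 -1.67 -0.284
v -0.613 -1.294 -0.379
v -1.862 -0.69 0.704
v -1.126 -0.942 -0.875
v -1.904 -1.017 -1.025
v -2.491 -1.474 -0.741
v -2.543 -2.045 -0.19
v -2.03 -2.397 0.307
v -1.251 -2.322 0.457
v -0.665 -1.866 0.173
v 0.473 0.515 -1.403
v 1.426 1.103 -1.86
v 1.054 -1.123 -2.3
v 2.007 -0.535 -2.757
v 1.947 -0.76 -1.57
v 1.588 0.253 -1.016
v 0.892 -0.273 -3.144
v 0.533 0.74 -2.59
v 1.685 0.616 -2.936
v 2.337 0.315 -1.963
v 0.143 -0.335 -2.197
v 0.795 -0.636 -1.224
v 0.898 0.953 -1.553
v 1.582 -0.973 -2.607
v 1.547 -1.105 -1.91
v 2.107 -0.76 -2.178
v 0.993 0.453 -1.057
v 1.553 0.799 -1.325
v 1.86 -0.296 -1.155
v 0.927 -0.819 -2.835
v 1.487 -0.473 -3.103
v 0.373 0.74 -1.982
v 0.933 1.085 -2.25
v 0.62 0.276 -3.005
v 1.611 1.013 -2.453
v 1.953 0.05 -2.981
v 1.297 0.204 -3.208
v 1.086 0.799 -2.883
v 1.994 0.836 -1.882
v 2.336 -0.128 -2.409
v 2.3 -0.26 -1.711
v 2.089 0.336 -1.386
v 2.146 0.549 -2.514
v 0.144 0.108 -1.751
v 0.486 -0.856 -2.278
v 0.391 -0.356 -2.774
v 0.18 0.24 -2.449
v 0.527 -0.07 -1.179
v 0.869 -1.033 -1.707
v 1.394 -0.819 -1.277
v 1.183 -0.224 -0.952
v 0.334 -0.569 -1.646
f 2 1 4
f 2 4 3
f 4 1 5
f 4 5 3
f 5 1 6
f 5 6 3
f 6 1 7
f 6 7 3
f 7 1 8
f 7 8 3
f 8 1 9
f 8 9 3
f 9 1 10
f 9 10 3
f 10 1 11
f 10 11 3
f 11 1 12
f 11 12 3
f 12 1 13
f 12 13 3
f 13 1 2
f 13 2 3
f 15 14 18
f 15 18 16
f 16 18 19
f 16 19 17
f 18 14 20
f 18 20 19
f 19 20 21
f 19 21 17
f 20 14 22
f 20 22 21
f 21 22 23
f 21 23 17
f 22 14 24
f 22 24 23
f 23 24 25
f 23 25 17
f 24 14 26
f 24 26 25
f 25 26 27
f 25 27 17
f 26 14 28
f 26 28 27
f 27 28 29
f 27 29 17
f 28 14 30
f 28 30 29
f 29 30 31
f 29 31 17
f 30 14 15
f 30 15 31
f 31 15 16
f 31 16 17
f 33 32 35
f 33 35 34
f 35 32 36
f 35 36 34
f 36 32 37
f 36 37 34
f 37 32 38
f 37 38 34
f 38 32 39
f 38 39 34
f 39 32 40
f 39 40 34
f 40 32 41
f 40 41 34
f 41 32 33
f 41 33 34
f 42 79 58
f 79 53 82
f 58 82 47
f 79 82 58
f 42 58 54
f 58 47 59
f 54 59 43
f 58 59 54
f 42 54 63
f 54 43 64
f 63 64 49
f 54 64 63
f 42 63 75
f 63 49 78
f 75 78 52
f 63 78 75
f 42 75 79
f 75 52 83
f 79 83 53
f 75 83 79
f 43 59 70
f 59 47 73
f 70 73 51
f 59 73 70
f 47 82 60
f 82 53 81
f 60 81 46
f 82 81 60
f 53 83 80
f 83 52 76
f 80 76 44
f 83 76 80
f 52 78 77
f 78 49 65
f 77 65 48
f 78 65 77
f 49 64 69
f 64 43 66
f 69 66 50
f 64 66 69
f 45 71 57
f 71 51 72
f 57 72 46
f 71 72 57
f 45 57 55
f 57 46 56
f 55 56 44
f 57 56 55
f 45 55 62
f 55 44 61
f 62 61 48
f 55 61 62
f 45 62 67
f 62 48 68
f 67 68 50
f 62 68 67
f 45 67 71
f 67 50 74
f 71 74 51
f 67 74 71
f 46 72 60
f 72 51 73
f 60 73 47
f 72 73 60
f 44 56 80
f 56 46 81
f 80 81 53
f 56 81 80
f 48 61 77
f 61 44 76
f 77 76 52
f 61 76 77
f 50 68 69
f 68 48 65
f 69 65 49
f 68 65 69
f 51 74 70
f 74 50 66
f 70 66 43
f 74 66 70



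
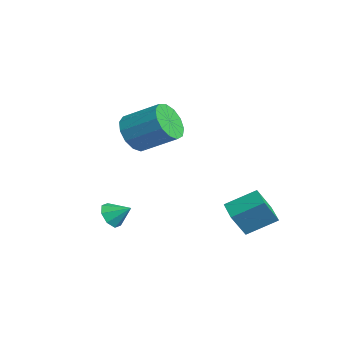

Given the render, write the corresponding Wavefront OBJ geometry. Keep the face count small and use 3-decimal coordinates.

v 0.499 -3.707 -1.323
v 0.83 -4.216 -0.974
v 1.001 -2.993 -0.757
v 1.098 -4.058 -1.411
v 1.015 -3.695 -1.796
v 0.63 -3.339 -1.904
v 0.168 -3.198 -1.671
v -0.1 -3.355 -1.235
v -0.017 -3.719 -0.85
v 0.368 -4.075 -0.742
v 1.973 1.35 -1.717
v 2.248 0.608 -0.479
v 2.214 2.695 -0.965
v 2.489 1.953 0.274
v 3.011 1.307 -1.974
v 3.286 0.565 -0.735
v 3.252 2.652 -1.221
v 3.527 1.91 0.017
v -2.585 -1.864 1.914
v -1.713 -2.137 1.417
v -0.743 -0.808 2.388
v -1.615 -0.536 2.886
v -1.964 -1.717 1.093
v -0.994 -0.389 2.065
v -2.412 -1.344 1.03
v -1.442 -0.016 2.002
v -2.914 -1.136 1.248
v -1.944 0.192 2.22
v -3.313 -1.16 1.678
v -2.343 0.168 2.649
v -3.48 -1.406 2.182
v -2.51 -0.078 3.154
v -3.363 -1.799 2.602
v -2.393 -0.471 3.573
v -2.999 -2.212 2.803
v -2.029 -0.884 3.774
v -2.504 -2.514 2.722
v -1.534 -1.186 3.693
v -2.034 -2.61 2.385
v -1.064 -1.282 3.356
v -1.74 -2.47 1.898
v -0.77 -1.141 2.869
f 2 1 4
f 2 4 3
f 4 1 5
f 4 5 3
f 5 1 6
f 5 6 3
f 6 1 7
f 6 7 3
f 7 1 8
f 7 8 3
f 8 1 9
f 8 9 3
f 9 1 10
f 9 10 3
f 10 1 2
f 10 2 3
f 12 14 11
f 15 12 11
f 11 14 13
f 13 15 11
f 12 18 14
f 16 12 15
f 16 18 12
f 14 18 13
f 17 15 13
f 13 18 17
f 17 16 15
f 18 16 17
f 20 19 23
f 20 23 21
f 21 23 24
f 21 24 22
f 23 19 25
f 23 25 24
f 24 25 26
f 24 26 22
f 25 19 27
f 25 27 26
f 26 27 28
f 26 28 22
f 27 19 29
f 27 29 28
f 28 29 30
f 28 30 22
f 29 19 31
f 29 31 30
f 30 31 32
f 30 32 22
f 31 19 33
f 31 33 32
f 32 33 34
f 32 34 22
f 33 19 35
f 33 35 34
f 34 35 36
f 34 36 22
f 35 19 37
f 35 37 36
f 36 37 38
f 36 38 22
f 37 19 39
f 37 39 38
f 38 39 40
f 38 40 22
f 39 19 41
f 39 41 40
f 40 41 42
f 40 42 22
f 41 19 20
f 41 20 42
f 42 20 21
f 42 21 22



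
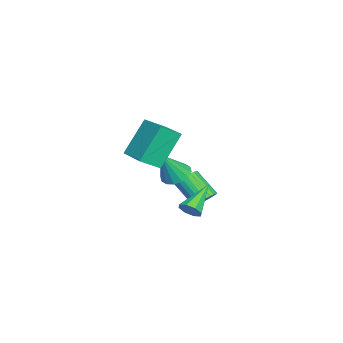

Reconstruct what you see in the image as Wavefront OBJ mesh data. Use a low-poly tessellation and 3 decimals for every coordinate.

v 2.041 0.014 3.587
v 2.607 -0.8 4.209
v 3.314 1.059 3.795
v 3.88 0.245 4.417
v 2.94 -0.725 1.803
v 3.506 -1.539 2.425
v 4.213 0.32 2.011
v 4.779 -0.494 2.633
v -1.784 -0.38 -1.303
v -1.165 -0.699 -1.716
v -1.016 -0.94 0.283
v -1.049 -0.305 -1.633
v -1.129 0.069 -1.462
v -1.385 0.323 -1.248
v -1.749 0.389 -1.049
v -2.121 0.248 -0.918
v -2.404 -0.06 -0.89
v -2.52 -0.455 -0.973
v -2.44 -0.829 -1.144
v -2.183 -1.082 -1.358
v -1.82 -1.148 -1.557
v -1.448 -1.008 -1.688
v 3.665 1.522 -0.784
v 3.979 1.417 -0.283
v 2.235 2.058 0.224
v 4.031 1.846 -0.437
v 3.87 2.086 -0.794
v 3.588 1.995 -1.145
v 3.351 1.627 -1.285
v 3.299 1.197 -1.131
v 3.46 0.958 -0.774
v 3.742 1.049 -0.423
v -1.604 1.1 -2.779
v -1.221 1.411 -2.311
v -1.734 0.332 -1.173
v -2.116 0.02 -1.641
v -1.45 1.544 -2.288
v -1.962 0.465 -1.15
v -1.702 1.609 -2.34
v -2.214 0.53 -1.202
v -1.939 1.597 -2.458
v -2.451 0.517 -1.32
v -2.125 1.509 -2.626
v -2.637 0.429 -1.488
v -2.232 1.358 -2.816
v -2.744 0.279 -1.679
v -2.243 1.169 -3.001
v -2.755 0.089 -1.864
v -2.156 0.968 -3.153
v -2.669 -0.111 -2.015
v -1.986 0.788 -3.247
v -2.499 -0.291 -2.109
v -1.758 0.655 -3.27
v -2.27 -0.424 -2.132
v -1.506 0.59 -3.218
v -2.018 -0.489 -2.08
v -1.269 0.603 -3.1
v -1.781 -0.477 -1.962
v -1.083 0.691 -2.932
v -1.595 -0.389 -1.794
v -0.976 0.841 -2.741
v -1.488 -0.238 -1.604
v -0.965 1.031 -2.556
v -1.477 -0.049 -1.419
v -1.051 1.231 -2.405
v -1.564 0.152 -1.267
f 2 4 1
f 5 2 1
f 1 4 3
f 3 5 1
f 2 8 4
f 6 2 5
f 6 8 2
f 4 8 3
f 7 5 3
f 3 8 7
f 7 6 5
f 8 6 7
f 10 9 12
f 10 12 11
f 12 9 13
f 12 13 11
f 13 9 14
f 13 14 11
f 14 9 15
f 14 15 11
f 15 9 16
f 15 16 11
f 16 9 17
f 16 17 11
f 17 9 18
f 17 18 11
f 18 9 19
f 18 19 11
f 19 9 20
f 19 20 11
f 20 9 21
f 20 21 11
f 21 9 22
f 21 22 11
f 22 9 10
f 22 10 11
f 24 23 26
f 24 26 25
f 26 23 27
f 26 27 25
f 27 23 28
f 27 28 25
f 28 23 29
f 28 29 25
f 29 23 30
f 29 30 25
f 30 23 31
f 30 31 25
f 31 23 32
f 31 32 25
f 32 23 24
f 32 24 25
f 34 33 37
f 34 37 35
f 35 37 38
f 35 38 36
f 37 33 39
f 37 39 38
f 38 39 40
f 38 40 36
f 39 33 41
f 39 41 40
f 40 41 42
f 40 42 36
f 41 33 43
f 41 43 42
f 42 43 44
f 42 44 36
f 43 33 45
f 43 45 44
f 44 45 46
f 44 46 36
f 45 33 47
f 45 47 46
f 46 47 48
f 46 48 36
f 47 33 49
f 47 49 48
f 48 49 50
f 48 50 36
f 49 33 51
f 49 51 50
f 50 51 52
f 50 52 36
f 51 33 53
f 51 53 52
f 52 53 54
f 52 54 36
f 53 33 55
f 53 55 54
f 54 55 56
f 54 56 36
f 55 33 57
f 55 57 56
f 56 57 58
f 56 58 36
f 57 33 59
f 57 59 58
f 58 59 60
f 58 60 36
f 59 33 61
f 59 61 60
f 60 61 62
f 60 62 36
f 61 33 63
f 61 63 62
f 62 63 64
f 62 64 36
f 63 33 65
f 63 65 64
f 64 65 66
f 64 66 36
f 65 33 34
f 65 34 66
f 66 34 35
f 66 35 36



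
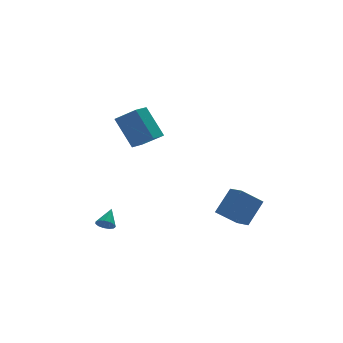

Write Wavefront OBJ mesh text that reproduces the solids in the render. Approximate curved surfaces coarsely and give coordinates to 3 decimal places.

v -2.812 -0.233 -3.794
v -2.359 -0.483 -3.91
v -2.228 0.493 -3.086
v -2.388 -0.264 -4.111
v -2.552 -0.035 -4.211
v -2.798 0.131 -4.179
v -3.048 0.181 -4.024
v -3.224 0.1 -3.797
v -3.268 -0.087 -3.568
v -3.168 -0.32 -3.411
v -2.954 -0.526 -3.376
v -2.696 -0.639 -3.473
v -2.474 -0.623 -3.672
v -1.32 -0.081 1.289
v -1.863 0.956 2.935
v -0.554 0.518 1.165
v -1.097 1.555 2.811
v -0.503 -0.955 2.109
v -1.046 0.082 3.755
v 0.263 -0.356 1.985
v -0.28 0.681 3.631
v 4.094 -2.157 -4.138
v 2.892 -2.164 -3.176
v 3.901 -1.152 -4.371
v 2.699 -1.159 -3.41
v 5.121 -1.661 -2.85
v 3.919 -1.668 -1.889
v 4.928 -0.656 -3.084
v 3.726 -0.663 -2.122
f 2 1 4
f 2 4 3
f 4 1 5
f 4 5 3
f 5 1 6
f 5 6 3
f 6 1 7
f 6 7 3
f 7 1 8
f 7 8 3
f 8 1 9
f 8 9 3
f 9 1 10
f 9 10 3
f 10 1 11
f 10 11 3
f 11 1 12
f 11 12 3
f 12 1 13
f 12 13 3
f 13 1 2
f 13 2 3
f 15 17 14
f 18 15 14
f 14 17 16
f 16 18 14
f 15 21 17
f 19 15 18
f 19 21 15
f 17 21 16
f 20 18 16
f 16 21 20
f 20 19 18
f 21 19 20
f 23 25 22
f 26 23 22
f 22 25 24
f 24 26 22
f 23 29 25
f 27 23 26
f 27 29 23
f 25 29 24
f 28 26 24
f 24 29 28
f 28 27 26
f 29 27 28



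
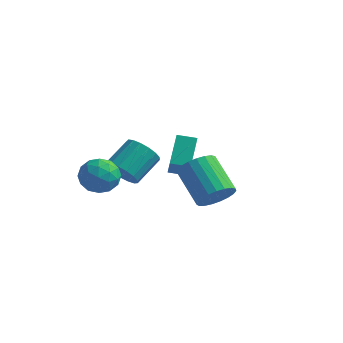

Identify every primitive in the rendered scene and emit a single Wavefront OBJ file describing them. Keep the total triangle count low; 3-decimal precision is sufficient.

v 2.672 -2.379 -0.726
v 3.178 -2.596 0.06
v 1.715 -1.699 1.252
v 1.208 -1.481 0.466
v 3.322 -2.236 -0.034
v 1.859 -1.339 1.158
v 3.354 -1.901 -0.248
v 1.89 -1.003 0.944
v 3.267 -1.648 -0.545
v 1.804 -0.751 0.647
v 3.078 -1.521 -0.873
v 1.614 -0.624 0.319
v 2.818 -1.543 -1.175
v 1.355 -0.646 0.017
v 2.533 -1.709 -1.4
v 1.07 -0.812 -0.208
v 2.272 -1.991 -1.508
v 0.809 -1.094 -0.316
v 2.08 -2.34 -1.481
v 0.617 -1.443 -0.289
v 1.991 -2.696 -1.324
v 0.527 -1.799 -0.132
v 2.019 -2.996 -1.063
v 0.555 -2.099 0.129
v 2.16 -3.19 -0.744
v 0.696 -2.293 0.448
v 2.389 -3.244 -0.421
v 0.926 -2.347 0.771
v 2.668 -3.148 -0.152
v 1.204 -2.251 1.04
v 2.947 -2.919 0.018
v 1.483 -2.022 1.21
v -2.942 -1.95 -0.291
v -2.101 -2.378 -0.702
v -3.839 -3.282 -0.738
v -2.998 -3.71 -1.149
v -3.074 -3.604 -0.127
v -2.52 -2.78 0.149
v -3.42 -2.88 -1.589
v -2.866 -2.056 -1.313
v -2.396 -2.953 -1.505
v -2.182 -3.4 -0.601
v -3.758 -2.26 -0.839
v -3.544 -2.707 0.065
v -2.443 -2.047 -0.457
v -3.497 -3.613 -0.983
v -3.542 -3.55 -0.382
v -3.047 -3.802 -0.624
v -2.689 -2.283 0.043
v -2.194 -2.535 -0.199
v -2.767 -3.255 0.139
v -3.746 -3.125 -1.241
v -3.251 -3.377 -1.483
v -2.893 -1.858 -0.816
v -2.398 -2.11 -1.058
v -3.173 -2.405 -1.579
v -2.122 -2.637 -1.171
v -2.649 -3.42 -1.434
v -2.897 -2.932 -1.692
v -2.571 -2.448 -1.53
v -1.996 -2.9 -0.64
v -2.523 -3.683 -0.903
v -2.568 -3.62 -0.302
v -2.242 -3.136 -0.14
v -2.169 -3.238 -1.112
v -3.417 -1.977 -0.537
v -3.944 -2.76 -0.8
v -3.698 -2.524 -1.3
v -3.372 -2.04 -1.138
v -3.291 -2.24 -0.006
v -3.818 -3.023 -0.269
v -3.369 -3.212 0.09
v -3.043 -2.728 0.252
v -3.771 -2.422 -0.328
v -3.331 -0.248 -2.013
v -2.848 0.107 -2.763
v -2.467 1.543 -1.838
v -2.949 1.188 -1.087
v -3.277 0.261 -2.825
v -2.896 1.697 -1.9
v -3.718 0.298 -2.701
v -3.336 1.734 -1.775
v -4.07 0.21 -2.419
v -3.689 1.646 -1.494
v -4.253 0.017 -2.044
v -3.871 1.453 -1.119
v -4.224 -0.236 -1.662
v -3.843 1.199 -0.737
v -3.991 -0.493 -1.36
v -3.61 0.943 -0.435
v -3.607 -0.693 -1.208
v -3.225 0.743 -0.283
v -3.159 -0.791 -1.24
v -2.778 0.644 -0.315
v -2.751 -0.765 -1.449
v -2.369 0.671 -0.524
v -2.475 -0.62 -1.787
v -2.094 0.815 -0.862
v -2.396 -0.39 -2.177
v -2.014 1.045 -1.252
v -2.53 -0.128 -2.529
v -2.149 1.308 -1.604
v -1.878 1.581 -2.522
v -1.253 0.631 -1.245
v -2.219 2.898 -1.374
v -1.594 1.948 -0.097
v -0.986 1.952 -2.683
v -0.361 1.002 -1.406
v -1.327 3.269 -1.535
v -0.702 2.319 -0.258
f 2 1 5
f 2 5 3
f 3 5 6
f 3 6 4
f 5 1 7
f 5 7 6
f 6 7 8
f 6 8 4
f 7 1 9
f 7 9 8
f 8 9 10
f 8 10 4
f 9 1 11
f 9 11 10
f 10 11 12
f 10 12 4
f 11 1 13
f 11 13 12
f 12 13 14
f 12 14 4
f 13 1 15
f 13 15 14
f 14 15 16
f 14 16 4
f 15 1 17
f 15 17 16
f 16 17 18
f 16 18 4
f 17 1 19
f 17 19 18
f 18 19 20
f 18 20 4
f 19 1 21
f 19 21 20
f 20 21 22
f 20 22 4
f 21 1 23
f 21 23 22
f 22 23 24
f 22 24 4
f 23 1 25
f 23 25 24
f 24 25 26
f 24 26 4
f 25 1 27
f 25 27 26
f 26 27 28
f 26 28 4
f 27 1 29
f 27 29 28
f 28 29 30
f 28 30 4
f 29 1 31
f 29 31 30
f 30 31 32
f 30 32 4
f 31 1 2
f 31 2 32
f 32 2 3
f 32 3 4
f 33 70 49
f 70 44 73
f 49 73 38
f 70 73 49
f 33 49 45
f 49 38 50
f 45 50 34
f 49 50 45
f 33 45 54
f 45 34 55
f 54 55 40
f 45 55 54
f 33 54 66
f 54 40 69
f 66 69 43
f 54 69 66
f 33 66 70
f 66 43 74
f 70 74 44
f 66 74 70
f 34 50 61
f 50 38 64
f 61 64 42
f 50 64 61
f 38 73 51
f 73 44 72
f 51 72 37
f 73 72 51
f 44 74 71
f 74 43 67
f 71 67 35
f 74 67 71
f 43 69 68
f 69 40 56
f 68 56 39
f 69 56 68
f 40 55 60
f 55 34 57
f 60 57 41
f 55 57 60
f 36 62 48
f 62 42 63
f 48 63 37
f 62 63 48
f 36 48 46
f 48 37 47
f 46 47 35
f 48 47 46
f 36 46 53
f 46 35 52
f 53 52 39
f 46 52 53
f 36 53 58
f 53 39 59
f 58 59 41
f 53 59 58
f 36 58 62
f 58 41 65
f 62 65 42
f 58 65 62
f 37 63 51
f 63 42 64
f 51 64 38
f 63 64 51
f 35 47 71
f 47 37 72
f 71 72 44
f 47 72 71
f 39 52 68
f 52 35 67
f 68 67 43
f 52 67 68
f 41 59 60
f 59 39 56
f 60 56 40
f 59 56 60
f 42 65 61
f 65 41 57
f 61 57 34
f 65 57 61
f 76 75 79
f 76 79 77
f 77 79 80
f 77 80 78
f 79 75 81
f 79 81 80
f 80 81 82
f 80 82 78
f 81 75 83
f 81 83 82
f 82 83 84
f 82 84 78
f 83 75 85
f 83 85 84
f 84 85 86
f 84 86 78
f 85 75 87
f 85 87 86
f 86 87 88
f 86 88 78
f 87 75 89
f 87 89 88
f 88 89 90
f 88 90 78
f 89 75 91
f 89 91 90
f 90 91 92
f 90 92 78
f 91 75 93
f 91 93 92
f 92 93 94
f 92 94 78
f 93 75 95
f 93 95 94
f 94 95 96
f 94 96 78
f 95 75 97
f 95 97 96
f 96 97 98
f 96 98 78
f 97 75 99
f 97 99 98
f 98 99 100
f 98 100 78
f 99 75 101
f 99 101 100
f 100 101 102
f 100 102 78
f 101 75 76
f 101 76 102
f 102 76 77
f 102 77 78
f 104 106 103
f 107 104 103
f 103 106 105
f 105 107 103
f 104 110 106
f 108 104 107
f 108 110 104
f 106 110 105
f 109 107 105
f 105 110 109
f 109 108 107
f 110 108 109



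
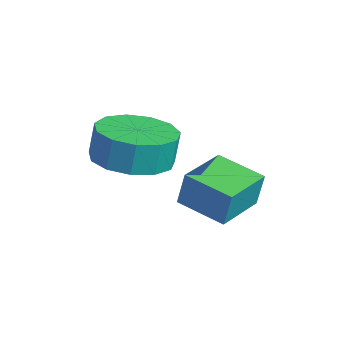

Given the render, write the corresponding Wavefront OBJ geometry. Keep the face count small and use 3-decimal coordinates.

v 0.126 -2.535 -1.362
v 0.281 -2.392 -0.293
v -0.693 -1.267 -1.412
v -0.538 -1.124 -0.343
v 1.318 -1.776 -1.637
v 1.473 -1.633 -0.568
v 0.499 -0.508 -1.687
v 0.654 -0.365 -0.618
v -0.544 -3.491 0.074
v 0.267 -2.754 -0.018
v 0.216 -2.573 0.974
v -0.596 -3.309 1.066
v -0.262 -2.442 -0.103
v -0.313 -2.261 0.889
v -0.88 -2.464 -0.131
v -0.932 -2.282 0.861
v -1.392 -2.811 -0.094
v -1.444 -2.63 0.898
v -1.635 -3.374 -0.004
v -1.687 -3.193 0.988
v -1.532 -3.974 0.111
v -1.583 -3.793 1.103
v -1.114 -4.421 0.214
v -1.166 -4.24 1.206
v -0.516 -4.572 0.273
v -0.568 -4.391 1.265
v 0.073 -4.38 0.268
v 0.021 -4.199 1.261
v 0.466 -3.906 0.202
v 0.415 -3.724 1.195
v 0.539 -3.299 0.095
v 0.487 -3.118 1.088
f 2 4 1
f 5 2 1
f 1 4 3
f 3 5 1
f 2 8 4
f 6 2 5
f 6 8 2
f 4 8 3
f 7 5 3
f 3 8 7
f 7 6 5
f 8 6 7
f 10 9 13
f 10 13 11
f 11 13 14
f 11 14 12
f 13 9 15
f 13 15 14
f 14 15 16
f 14 16 12
f 15 9 17
f 15 17 16
f 16 17 18
f 16 18 12
f 17 9 19
f 17 19 18
f 18 19 20
f 18 20 12
f 19 9 21
f 19 21 20
f 20 21 22
f 20 22 12
f 21 9 23
f 21 23 22
f 22 23 24
f 22 24 12
f 23 9 25
f 23 25 24
f 24 25 26
f 24 26 12
f 25 9 27
f 25 27 26
f 26 27 28
f 26 28 12
f 27 9 29
f 27 29 28
f 28 29 30
f 28 30 12
f 29 9 31
f 29 31 30
f 30 31 32
f 30 32 12
f 31 9 10
f 31 10 32
f 32 10 11
f 32 11 12



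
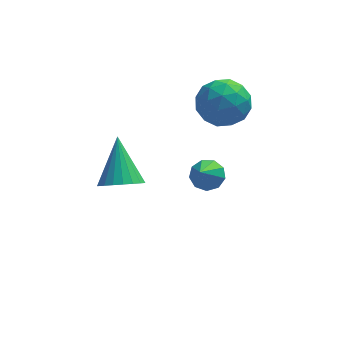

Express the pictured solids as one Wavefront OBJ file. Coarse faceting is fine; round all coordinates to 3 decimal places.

v 0.385 3.281 -3.301
v 0.908 3.404 -3.059
v 0.075 2.279 -2.119
v 0.628 3.658 -2.917
v 0.234 3.735 -2.955
v -0.09 3.6 -3.155
v -0.192 3.316 -3.422
v -0.024 3.015 -3.633
v 0.335 2.839 -3.689
v 0.717 2.87 -3.562
v 0.944 3.093 -3.314
v -2.396 -0.363 0.08
v -1.802 -0.074 -0.181
v -2.464 0.823 1.24
v -2.011 0.066 -0.335
v -2.287 0.131 -0.418
v -2.582 0.111 -0.415
v -2.844 0.009 -0.326
v -3.029 -0.157 -0.167
v -3.105 -0.359 0.035
v -3.058 -0.562 0.244
v -2.896 -0.73 0.426
v -2.648 -0.834 0.547
v -2.357 -0.857 0.588
v -2.072 -0.795 0.541
v -1.843 -0.658 0.414
v -1.71 -0.47 0.23
v -1.696 -0.263 0.019
v 0.636 3.789 1.078
v 1.481 3.899 0.69
v 0.239 2.861 -0.05
v 1.084 2.971 -0.438
v 0.996 2.502 0.367
v 1.241 3.075 1.064
v 0.479 3.685 -0.424
v 0.724 4.258 0.273
v 1.384 3.834 -0.238
v 1.703 3.103 0.251
v 0.017 3.657 0.389
v 0.336 2.926 0.878
v 1.093 3.926 0.983
v 0.627 2.834 -0.343
v 0.575 2.559 0.13
v 1.071 2.623 -0.098
v 0.952 3.442 1.203
v 1.449 3.506 0.975
v 1.164 2.685 0.785
v 0.271 3.254 -0.335
v 0.768 3.318 -0.563
v 0.649 4.137 0.738
v 1.145 4.201 0.51
v 0.556 4.075 -0.145
v 1.533 3.952 0.21
v 1.299 3.406 -0.454
v 0.944 3.826 -0.446
v 1.088 4.163 -0.036
v 1.72 3.522 0.497
v 1.487 2.977 -0.166
v 1.435 2.701 0.307
v 1.579 3.038 0.717
v 1.663 3.484 -0.049
v 0.233 3.783 0.806
v -0 3.238 0.143
v 0.141 3.722 -0.077
v 0.285 4.059 0.333
v 0.421 3.354 1.094
v 0.187 2.808 0.43
v 0.632 2.597 0.676
v 0.776 2.934 1.086
v 0.057 3.276 0.689
f 2 1 4
f 2 4 3
f 4 1 5
f 4 5 3
f 5 1 6
f 5 6 3
f 6 1 7
f 6 7 3
f 7 1 8
f 7 8 3
f 8 1 9
f 8 9 3
f 9 1 10
f 9 10 3
f 10 1 11
f 10 11 3
f 11 1 2
f 11 2 3
f 13 12 15
f 13 15 14
f 15 12 16
f 15 16 14
f 16 12 17
f 16 17 14
f 17 12 18
f 17 18 14
f 18 12 19
f 18 19 14
f 19 12 20
f 19 20 14
f 20 12 21
f 20 21 14
f 21 12 22
f 21 22 14
f 22 12 23
f 22 23 14
f 23 12 24
f 23 24 14
f 24 12 25
f 24 25 14
f 25 12 26
f 25 26 14
f 26 12 27
f 26 27 14
f 27 12 28
f 27 28 14
f 28 12 13
f 28 13 14
f 29 66 45
f 66 40 69
f 45 69 34
f 66 69 45
f 29 45 41
f 45 34 46
f 41 46 30
f 45 46 41
f 29 41 50
f 41 30 51
f 50 51 36
f 41 51 50
f 29 50 62
f 50 36 65
f 62 65 39
f 50 65 62
f 29 62 66
f 62 39 70
f 66 70 40
f 62 70 66
f 30 46 57
f 46 34 60
f 57 60 38
f 46 60 57
f 34 69 47
f 69 40 68
f 47 68 33
f 69 68 47
f 40 70 67
f 70 39 63
f 67 63 31
f 70 63 67
f 39 65 64
f 65 36 52
f 64 52 35
f 65 52 64
f 36 51 56
f 51 30 53
f 56 53 37
f 51 53 56
f 32 58 44
f 58 38 59
f 44 59 33
f 58 59 44
f 32 44 42
f 44 33 43
f 42 43 31
f 44 43 42
f 32 42 49
f 42 31 48
f 49 48 35
f 42 48 49
f 32 49 54
f 49 35 55
f 54 55 37
f 49 55 54
f 32 54 58
f 54 37 61
f 58 61 38
f 54 61 58
f 33 59 47
f 59 38 60
f 47 60 34
f 59 60 47
f 31 43 67
f 43 33 68
f 67 68 40
f 43 68 67
f 35 48 64
f 48 31 63
f 64 63 39
f 48 63 64
f 37 55 56
f 55 35 52
f 56 52 36
f 55 52 56
f 38 61 57
f 61 37 53
f 57 53 30
f 61 53 57



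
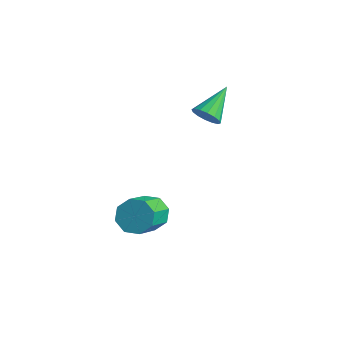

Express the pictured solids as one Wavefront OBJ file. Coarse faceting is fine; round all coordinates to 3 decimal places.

v 2.768 2.6 0.859
v 3.056 2.324 1.423
v 2.612 4.16 1.701
v 3.329 2.454 1.233
v 3.453 2.623 0.944
v 3.393 2.785 0.631
v 3.165 2.898 0.38
v 2.832 2.931 0.257
v 2.481 2.875 0.295
v 2.207 2.745 0.485
v 2.084 2.577 0.774
v 2.144 2.414 1.087
v 2.371 2.301 1.338
v 2.705 2.269 1.461
v 2.491 -0.688 -3.451
v 3.026 -0.997 -4.049
v 3.523 -2.501 -2.828
v 2.989 -2.192 -2.229
v 3.321 -0.571 -3.644
v 3.818 -2.075 -2.423
v 3.131 -0.213 -3.126
v 3.628 -1.717 -1.905
v 2.566 -0.133 -2.798
v 3.063 -1.637 -1.576
v 1.957 -0.379 -2.852
v 2.454 -1.883 -1.631
v 1.662 -0.805 -3.257
v 2.159 -2.309 -2.036
v 1.852 -1.163 -3.775
v 2.349 -2.667 -2.554
v 2.417 -1.243 -4.104
v 2.914 -2.747 -2.882
f 2 1 4
f 2 4 3
f 4 1 5
f 4 5 3
f 5 1 6
f 5 6 3
f 6 1 7
f 6 7 3
f 7 1 8
f 7 8 3
f 8 1 9
f 8 9 3
f 9 1 10
f 9 10 3
f 10 1 11
f 10 11 3
f 11 1 12
f 11 12 3
f 12 1 13
f 12 13 3
f 13 1 14
f 13 14 3
f 14 1 2
f 14 2 3
f 16 15 19
f 16 19 17
f 17 19 20
f 17 20 18
f 19 15 21
f 19 21 20
f 20 21 22
f 20 22 18
f 21 15 23
f 21 23 22
f 22 23 24
f 22 24 18
f 23 15 25
f 23 25 24
f 24 25 26
f 24 26 18
f 25 15 27
f 25 27 26
f 26 27 28
f 26 28 18
f 27 15 29
f 27 29 28
f 28 29 30
f 28 30 18
f 29 15 31
f 29 31 30
f 30 31 32
f 30 32 18
f 31 15 16
f 31 16 32
f 32 16 17
f 32 17 18



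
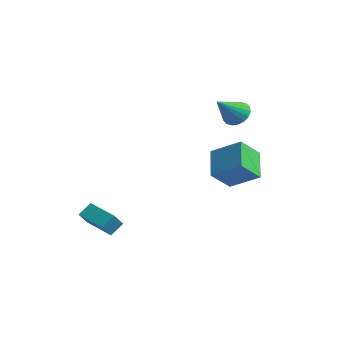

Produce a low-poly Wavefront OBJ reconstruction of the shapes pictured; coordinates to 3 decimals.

v -0.504 4.133 2.814
v 0.259 4.394 3.111
v -0.476 2.647 4.046
v 0.013 4.577 3.338
v -0.337 4.673 3.462
v -0.719 4.662 3.457
v -1.059 4.546 3.325
v -1.289 4.348 3.092
v -1.364 4.107 2.804
v -1.268 3.872 2.518
v -1.022 3.688 2.29
v -0.672 3.592 2.166
v -0.29 3.604 2.171
v 0.05 3.72 2.303
v 0.28 3.918 2.536
v 0.355 4.158 2.824
v 0.053 1.739 -0.841
v -1.112 2.854 0.256
v 0.197 2.987 -1.956
v -0.968 4.102 -0.86
v 1.608 2.418 0.12
v 0.443 3.533 1.216
v 1.752 3.666 -0.996
v 0.587 4.781 0.101
v -4.031 -3.742 -3.335
v -3.936 -2.999 -2.703
v -4.269 -2.962 -4.215
v -4.174 -2.219 -3.583
v -2.286 -3.641 -3.717
v -2.191 -2.898 -3.085
v -2.524 -2.861 -4.597
v -2.429 -2.118 -3.965
f 2 1 4
f 2 4 3
f 4 1 5
f 4 5 3
f 5 1 6
f 5 6 3
f 6 1 7
f 6 7 3
f 7 1 8
f 7 8 3
f 8 1 9
f 8 9 3
f 9 1 10
f 9 10 3
f 10 1 11
f 10 11 3
f 11 1 12
f 11 12 3
f 12 1 13
f 12 13 3
f 13 1 14
f 13 14 3
f 14 1 15
f 14 15 3
f 15 1 16
f 15 16 3
f 16 1 2
f 16 2 3
f 18 20 17
f 21 18 17
f 17 20 19
f 19 21 17
f 18 24 20
f 22 18 21
f 22 24 18
f 20 24 19
f 23 21 19
f 19 24 23
f 23 22 21
f 24 22 23
f 26 28 25
f 29 26 25
f 25 28 27
f 27 29 25
f 26 32 28
f 30 26 29
f 30 32 26
f 28 32 27
f 31 29 27
f 27 32 31
f 31 30 29
f 32 30 31



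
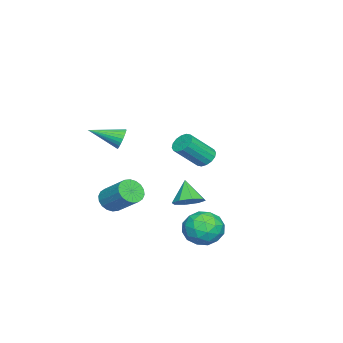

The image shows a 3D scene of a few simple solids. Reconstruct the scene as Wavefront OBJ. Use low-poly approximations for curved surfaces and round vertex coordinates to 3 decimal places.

v 3.52 3.651 -2.699
v 4.121 2.89 -3.456
v 1.819 2.69 -3.084
v 2.42 1.929 -3.841
v 2.621 1.876 -2.629
v 3.672 2.469 -2.391
v 2.268 3.111 -4.149
v 3.319 3.704 -3.911
v 3.347 2.556 -4.353
v 3.565 1.793 -3.413
v 2.375 3.787 -3.127
v 2.593 3.024 -2.187
v 3.969 3.355 -3.044
v 1.971 2.225 -3.496
v 2.088 2.194 -2.784
v 2.442 1.747 -3.229
v 3.706 3.107 -2.417
v 4.059 2.66 -2.862
v 3.178 2.064 -2.376
v 1.881 2.92 -3.678
v 2.234 2.473 -4.123
v 3.498 3.833 -3.311
v 3.852 3.386 -3.756
v 2.762 3.516 -4.164
v 3.868 2.711 -4.016
v 2.869 2.147 -4.242
v 2.779 2.841 -4.423
v 3.397 3.19 -4.283
v 3.996 2.263 -3.463
v 2.997 1.698 -3.69
v 3.115 1.667 -2.977
v 3.733 2.016 -2.837
v 3.542 2.067 -3.99
v 2.943 3.882 -2.85
v 1.944 3.317 -3.077
v 2.207 3.564 -3.703
v 2.825 3.913 -3.563
v 3.071 3.433 -2.298
v 2.072 2.869 -2.524
v 2.543 2.39 -2.257
v 3.161 2.739 -2.117
v 2.398 3.513 -2.55
v -4.486 0.487 -1.313
v -4.126 0.102 -1.859
v -3.053 -0.972 -0.394
v -3.414 -0.587 0.153
v -3.901 0.418 -1.792
v -2.828 -0.656 -0.327
v -3.833 0.752 -1.596
v -2.76 -0.322 -0.131
v -3.941 1.016 -1.325
v -2.868 -0.059 0.14
v -4.194 1.138 -1.05
v -3.121 0.063 0.415
v -4.526 1.085 -0.845
v -3.453 0.011 0.62
v -4.847 0.872 -0.766
v -3.774 -0.202 0.699
v -5.072 0.556 -0.833
v -3.999 -0.518 0.632
v -5.14 0.222 -1.029
v -4.067 -0.852 0.436
v -5.032 -0.041 -1.3
v -3.959 -1.116 0.165
v -4.779 -0.163 -1.575
v -3.706 -1.238 -0.11
v -4.447 -0.111 -1.78
v -3.374 -1.185 -0.315
v 0.973 -3.216 -2.903
v 1.455 -3.793 -2.485
v 2.149 -2.341 -1.28
v 1.667 -1.764 -1.697
v 1.688 -3.673 -2.764
v 2.382 -2.221 -1.559
v 1.78 -3.462 -3.07
v 2.474 -2.011 -1.865
v 1.712 -3.203 -3.343
v 2.405 -1.751 -2.138
v 1.497 -2.946 -3.529
v 2.191 -1.495 -2.324
v 1.179 -2.743 -3.591
v 1.873 -1.291 -2.386
v 0.82 -2.633 -3.516
v 1.514 -1.182 -2.311
v 0.491 -2.639 -3.32
v 1.185 -1.187 -2.115
v 0.258 -2.759 -3.041
v 0.952 -1.307 -1.836
v 0.166 -2.969 -2.735
v 0.86 -1.518 -1.53
v 0.235 -3.229 -2.462
v 0.928 -1.777 -1.257
v 0.449 -3.485 -2.276
v 1.143 -2.034 -1.071
v 0.767 -3.689 -2.214
v 1.461 -2.237 -1.009
v 1.126 -3.798 -2.289
v 1.82 -2.347 -1.084
v 3.043 -1.768 2.773
v 3.384 -1.89 2.173
v 3.577 -3.492 3.427
v 3.58 -1.773 2.323
v 3.694 -1.655 2.541
v 3.709 -1.554 2.794
v 3.623 -1.485 3.044
v 3.449 -1.46 3.253
v 3.213 -1.482 3.389
v 2.951 -1.547 3.43
v 2.703 -1.646 3.372
v 2.507 -1.763 3.223
v 2.393 -1.881 3.004
v 2.377 -1.982 2.751
v 2.463 -2.05 2.501
v 2.638 -2.076 2.292
v 2.874 -2.054 2.157
v 3.136 -1.989 2.115
v 3.314 2.089 -1.231
v 3.936 2.488 -0.684
v 2.546 1.611 -0.009
v 3.405 2.92 -0.849
v 2.821 2.865 -1.238
v 2.525 2.355 -1.623
v 2.692 1.689 -1.778
v 3.223 1.257 -1.613
v 3.807 1.312 -1.224
v 4.103 1.822 -0.839
f 1 38 17
f 38 12 41
f 17 41 6
f 38 41 17
f 1 17 13
f 17 6 18
f 13 18 2
f 17 18 13
f 1 13 22
f 13 2 23
f 22 23 8
f 13 23 22
f 1 22 34
f 22 8 37
f 34 37 11
f 22 37 34
f 1 34 38
f 34 11 42
f 38 42 12
f 34 42 38
f 2 18 29
f 18 6 32
f 29 32 10
f 18 32 29
f 6 41 19
f 41 12 40
f 19 40 5
f 41 40 19
f 12 42 39
f 42 11 35
f 39 35 3
f 42 35 39
f 11 37 36
f 37 8 24
f 36 24 7
f 37 24 36
f 8 23 28
f 23 2 25
f 28 25 9
f 23 25 28
f 4 30 16
f 30 10 31
f 16 31 5
f 30 31 16
f 4 16 14
f 16 5 15
f 14 15 3
f 16 15 14
f 4 14 21
f 14 3 20
f 21 20 7
f 14 20 21
f 4 21 26
f 21 7 27
f 26 27 9
f 21 27 26
f 4 26 30
f 26 9 33
f 30 33 10
f 26 33 30
f 5 31 19
f 31 10 32
f 19 32 6
f 31 32 19
f 3 15 39
f 15 5 40
f 39 40 12
f 15 40 39
f 7 20 36
f 20 3 35
f 36 35 11
f 20 35 36
f 9 27 28
f 27 7 24
f 28 24 8
f 27 24 28
f 10 33 29
f 33 9 25
f 29 25 2
f 33 25 29
f 44 43 47
f 44 47 45
f 45 47 48
f 45 48 46
f 47 43 49
f 47 49 48
f 48 49 50
f 48 50 46
f 49 43 51
f 49 51 50
f 50 51 52
f 50 52 46
f 51 43 53
f 51 53 52
f 52 53 54
f 52 54 46
f 53 43 55
f 53 55 54
f 54 55 56
f 54 56 46
f 55 43 57
f 55 57 56
f 56 57 58
f 56 58 46
f 57 43 59
f 57 59 58
f 58 59 60
f 58 60 46
f 59 43 61
f 59 61 60
f 60 61 62
f 60 62 46
f 61 43 63
f 61 63 62
f 62 63 64
f 62 64 46
f 63 43 65
f 63 65 64
f 64 65 66
f 64 66 46
f 65 43 67
f 65 67 66
f 66 67 68
f 66 68 46
f 67 43 44
f 67 44 68
f 68 44 45
f 68 45 46
f 70 69 73
f 70 73 71
f 71 73 74
f 71 74 72
f 73 69 75
f 73 75 74
f 74 75 76
f 74 76 72
f 75 69 77
f 75 77 76
f 76 77 78
f 76 78 72
f 77 69 79
f 77 79 78
f 78 79 80
f 78 80 72
f 79 69 81
f 79 81 80
f 80 81 82
f 80 82 72
f 81 69 83
f 81 83 82
f 82 83 84
f 82 84 72
f 83 69 85
f 83 85 84
f 84 85 86
f 84 86 72
f 85 69 87
f 85 87 86
f 86 87 88
f 86 88 72
f 87 69 89
f 87 89 88
f 88 89 90
f 88 90 72
f 89 69 91
f 89 91 90
f 90 91 92
f 90 92 72
f 91 69 93
f 91 93 92
f 92 93 94
f 92 94 72
f 93 69 95
f 93 95 94
f 94 95 96
f 94 96 72
f 95 69 97
f 95 97 96
f 96 97 98
f 96 98 72
f 97 69 70
f 97 70 98
f 98 70 71
f 98 71 72
f 100 99 102
f 100 102 101
f 102 99 103
f 102 103 101
f 103 99 104
f 103 104 101
f 104 99 105
f 104 105 101
f 105 99 106
f 105 106 101
f 106 99 107
f 106 107 101
f 107 99 108
f 107 108 101
f 108 99 109
f 108 109 101
f 109 99 110
f 109 110 101
f 110 99 111
f 110 111 101
f 111 99 112
f 111 112 101
f 112 99 113
f 112 113 101
f 113 99 114
f 113 114 101
f 114 99 115
f 114 115 101
f 115 99 116
f 115 116 101
f 116 99 100
f 116 100 101
f 118 117 120
f 118 120 119
f 120 117 121
f 120 121 119
f 121 117 122
f 121 122 119
f 122 117 123
f 122 123 119
f 123 117 124
f 123 124 119
f 124 117 125
f 124 125 119
f 125 117 126
f 125 126 119
f 126 117 118
f 126 118 119

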